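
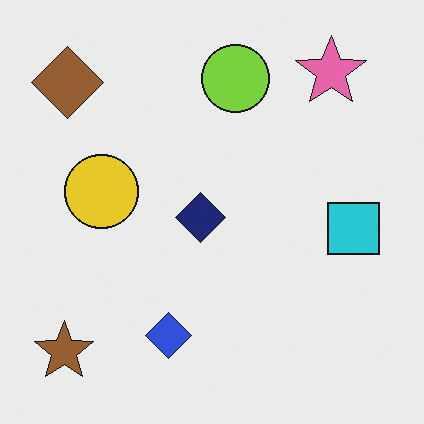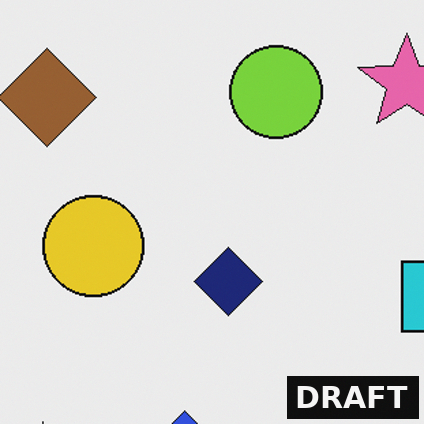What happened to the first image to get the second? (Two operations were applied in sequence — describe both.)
The image was cropped to a modestly smaller region and rescaled, then watermarked with the text "DRAFT" in the lower-right corner.

The visible shapes are larger and the field of view is narrower; shapes near the original edges may be partly or wholly outside the frame — a crop-and-rescale. A dark label reading "DRAFT" appears in the lower-right corner.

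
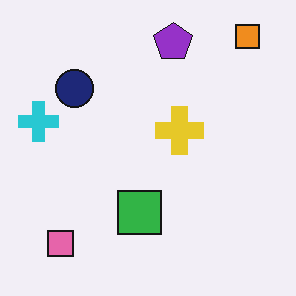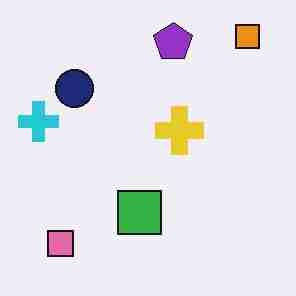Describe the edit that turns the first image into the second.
The image was heavily JPEG-compressed with obvious blocking artifacts.

Blocky 8×8 compression artifacts appear around shape edges and the flat background shows ringing — characteristic JPEG degradation.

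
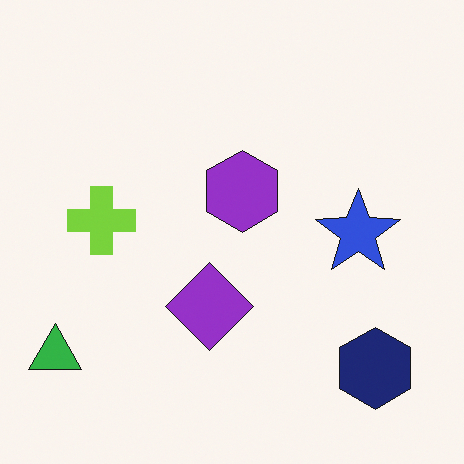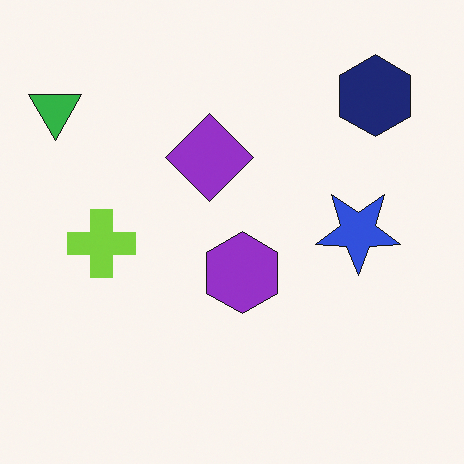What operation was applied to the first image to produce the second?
The second image is the first flipped vertically (top ↔ bottom).

The navy hexagon is in the bottom-right of the first image and the top-right of the second — shapes on opposite sides of the horizontal midline have swapped in a mirror flip.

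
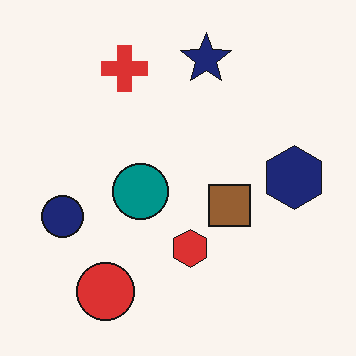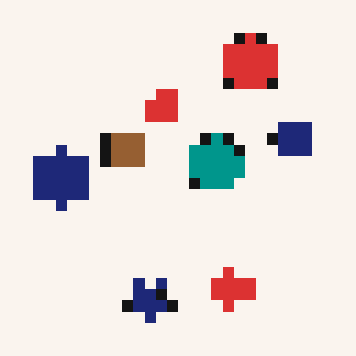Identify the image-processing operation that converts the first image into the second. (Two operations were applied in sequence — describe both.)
Rotated 180°, then coarsely pixelated.

The red circle sits in the bottom-left of the first image and the top-right of the second — consistent with a whole-image 180° rotation. Shapes are reduced to large square blocks; fine edges and outlines are lost — a downscale-then-upscale (mosaic) effect.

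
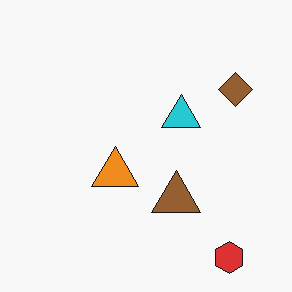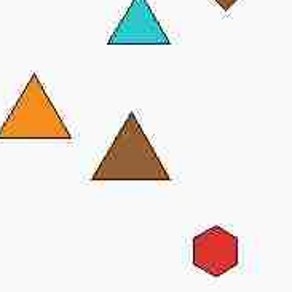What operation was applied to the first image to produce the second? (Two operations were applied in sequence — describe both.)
It was heavily JPEG-compressed with obvious blocking artifacts, then cropped to a modestly smaller region and rescaled.

Blocky 8×8 compression artifacts appear around shape edges and the flat background shows ringing — characteristic JPEG degradation. The visible shapes are larger and the field of view is narrower; shapes near the original edges may be partly or wholly outside the frame — a crop-and-rescale.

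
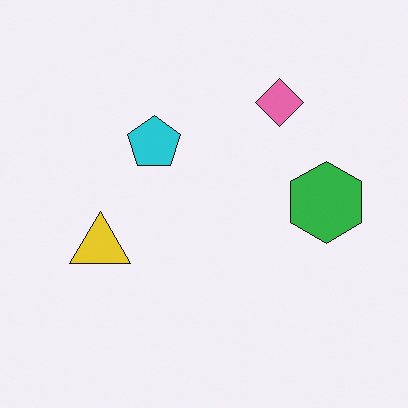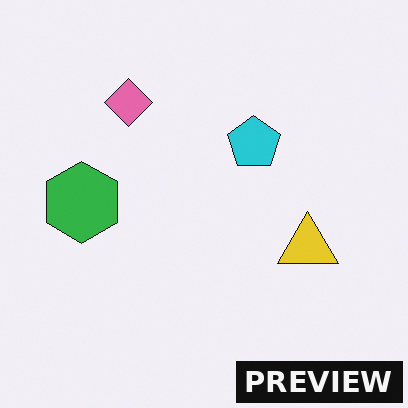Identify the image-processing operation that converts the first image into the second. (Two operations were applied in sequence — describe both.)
The second image is the first flipped horizontally (left ↔ right), then watermarked with the text "PREVIEW" in the lower-right corner.

The green hexagon is in the right of the first image and the left of the second — shapes on opposite sides of the vertical midline have swapped in a mirror flip. A dark label reading "PREVIEW" appears in the lower-right corner.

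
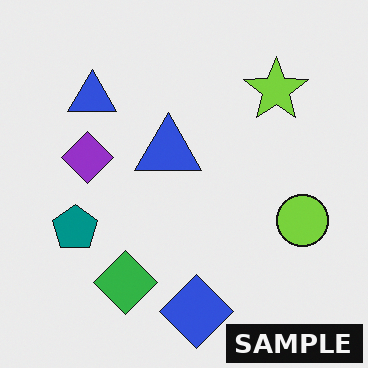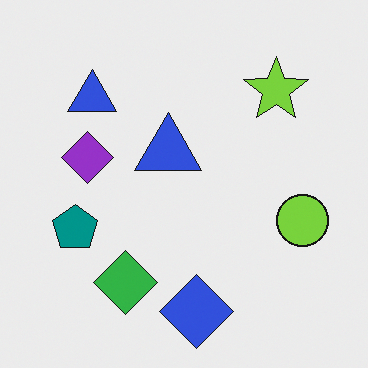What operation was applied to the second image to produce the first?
Watermarked with the text "SAMPLE" in the lower-right corner.

A dark label reading "SAMPLE" appears in the lower-right corner.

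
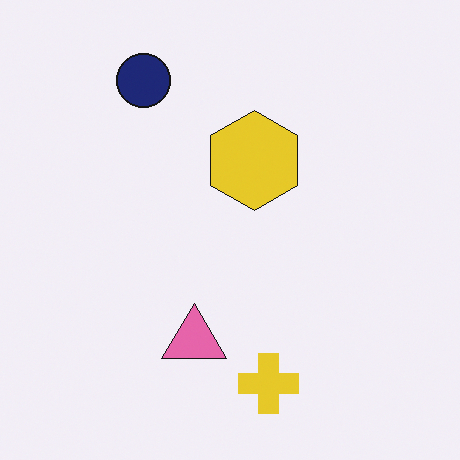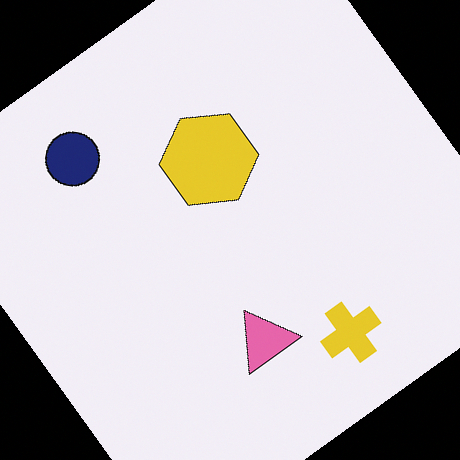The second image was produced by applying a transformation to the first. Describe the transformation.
It was rotated counter-clockwise by a large amount — several tens of degrees.

Every shape is tilted by the same angle and the image corners show triangular fill wedges — a whole-image rotation by a non-right angle.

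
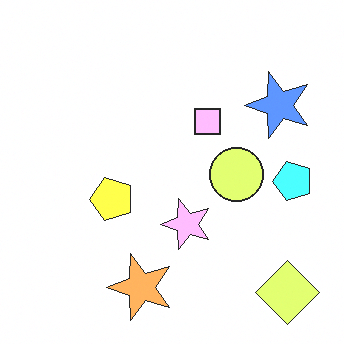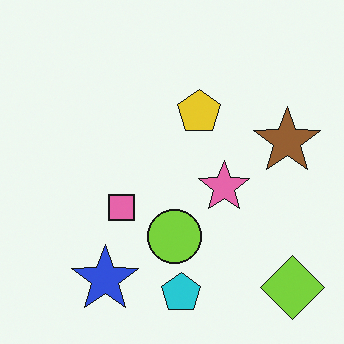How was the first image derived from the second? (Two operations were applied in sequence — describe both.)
It was transposed (reflected across the top-left ↔ bottom-right diagonal), then noticeably brightened.

Shapes have swapped their row and column positions — what was in the top-right is now in the bottom-left — a diagonal reflection. Every pixel — background and shapes alike — is uniformly brightened.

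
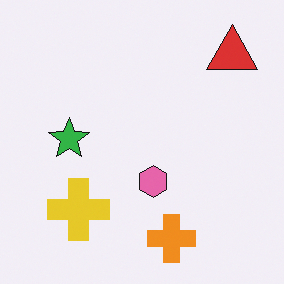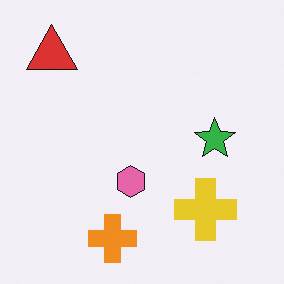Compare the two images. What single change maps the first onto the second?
Flipped horizontally (left ↔ right).

The red triangle is in the top-right of the first image and the top-left of the second — shapes on opposite sides of the vertical midline have swapped in a mirror flip.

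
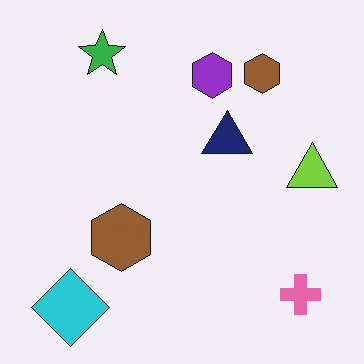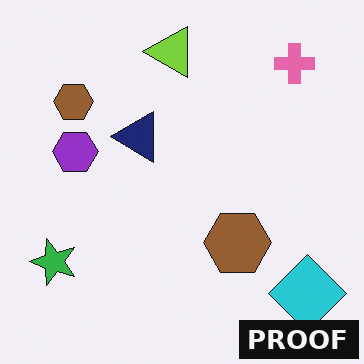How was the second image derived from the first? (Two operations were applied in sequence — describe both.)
This is the original image rotated 90° counter-clockwise, then watermarked with the text "PROOF" in the lower-right corner.

The cyan diamond sits in the bottom-left of the first image and the bottom-right of the second — consistent with a whole-image 90° counter-clockwise rotation. A dark label reading "PROOF" appears in the lower-right corner.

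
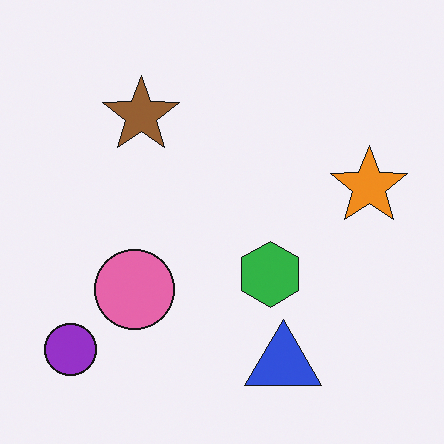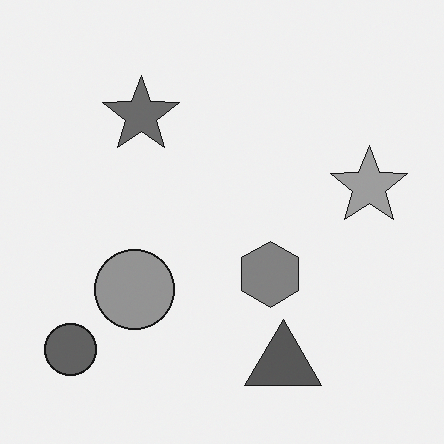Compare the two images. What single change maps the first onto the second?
The second image is the first converted to grayscale.

All color is removed — every shape is now a shade of grey.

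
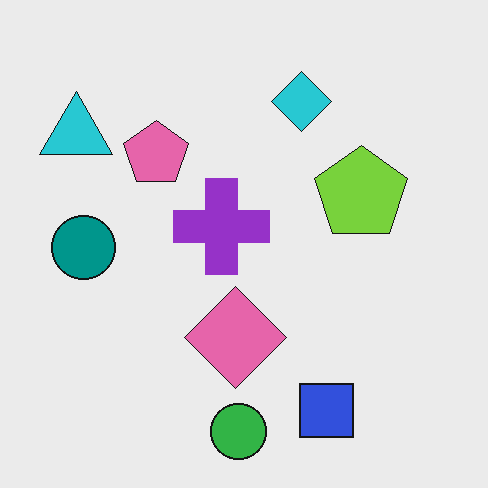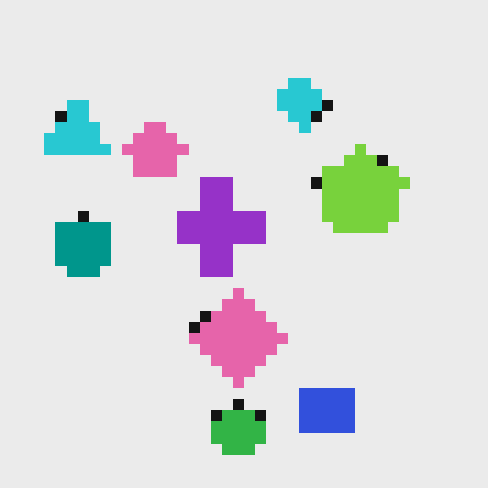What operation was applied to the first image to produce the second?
It was heavily pixelated into large blocks.

Shapes are reduced to large square blocks; fine edges and outlines are lost — a downscale-then-upscale (mosaic) effect.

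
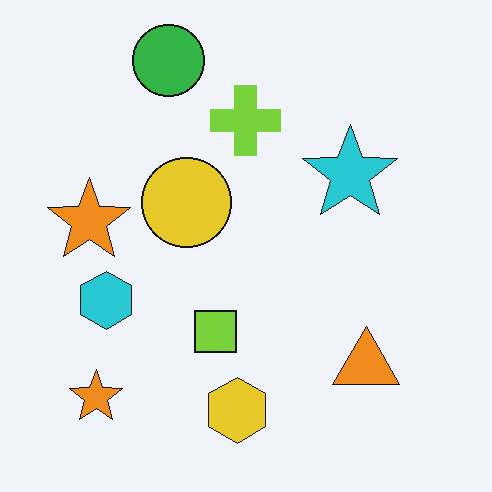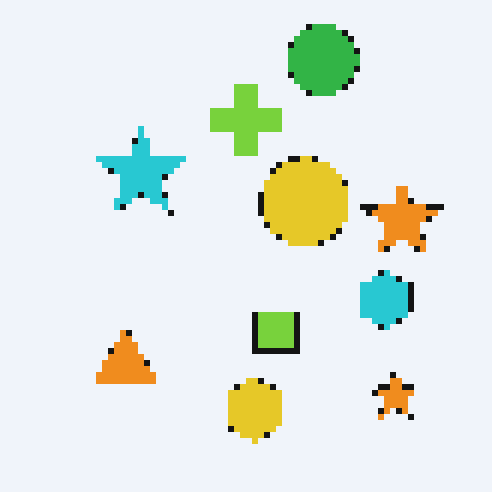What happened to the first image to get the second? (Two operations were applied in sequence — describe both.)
The image was flipped horizontally (left ↔ right), then moderately pixelated.

The cyan hexagon is in the left of the first image and the right of the second — shapes on opposite sides of the vertical midline have swapped in a mirror flip. Shapes are reduced to large square blocks; fine edges and outlines are lost — a downscale-then-upscale (mosaic) effect.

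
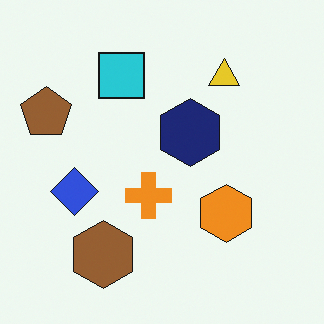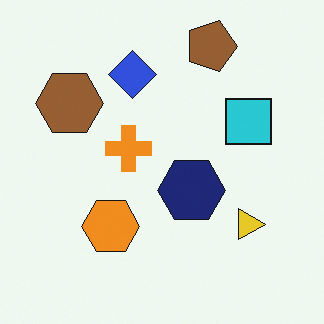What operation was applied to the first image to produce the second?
Rotated 90° clockwise.

The brown pentagon sits in the left of the first image and the top of the second — consistent with a whole-image 90° clockwise rotation.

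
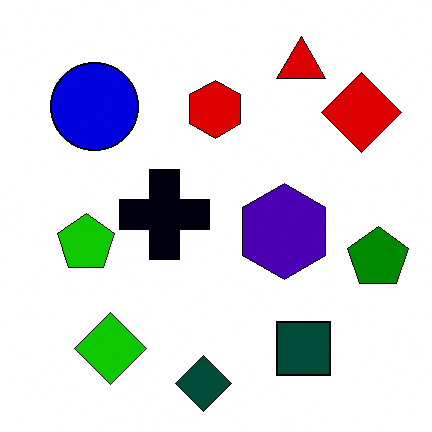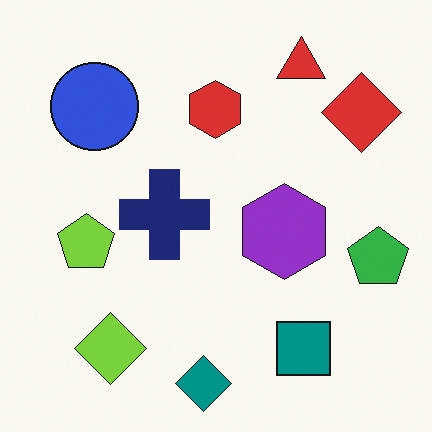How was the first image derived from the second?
This is the original image given much higher contrast.

Tones are pushed away from mid-grey across the whole image — a global contrast change.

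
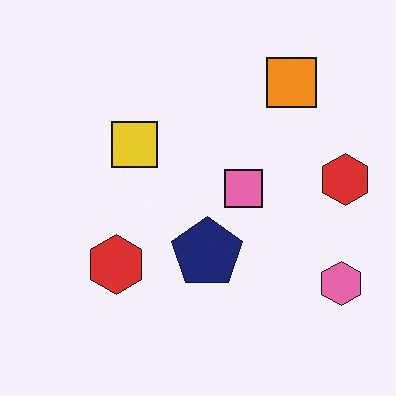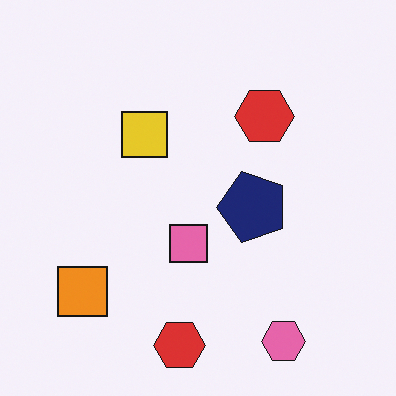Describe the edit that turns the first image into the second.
The transformation is: transposed (reflected across the top-left ↔ bottom-right diagonal).

Shapes have swapped their row and column positions — what was in the top-right is now in the bottom-left — a diagonal reflection.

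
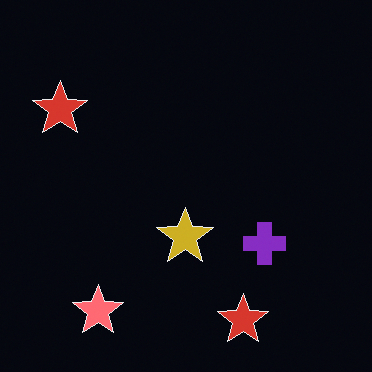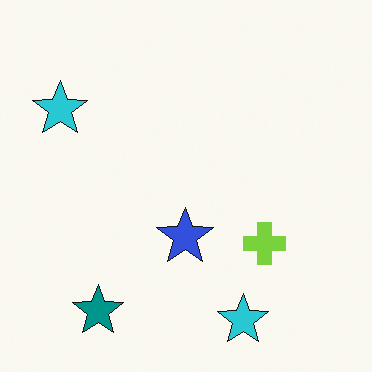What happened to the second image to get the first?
The first image is the second color-inverted (negative).

The light background has become dark and every shape's color is its complement — a photographic negative.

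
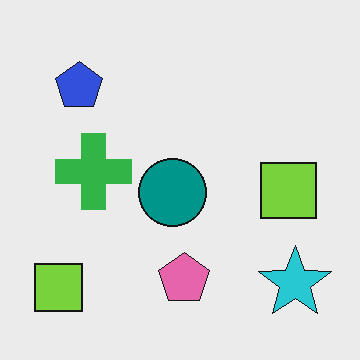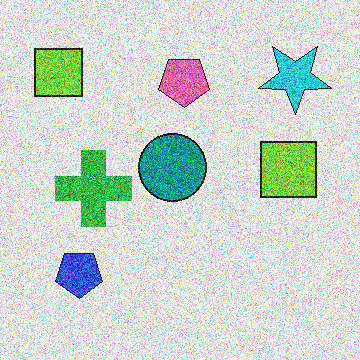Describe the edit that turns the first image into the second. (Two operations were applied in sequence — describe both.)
This is the original image flipped vertically (top ↔ bottom), then degraded with heavy additive noise.

The cyan star is in the bottom-right of the first image and the top-right of the second — shapes on opposite sides of the horizontal midline have swapped in a mirror flip. Random speckle covers the whole image, including the flat background.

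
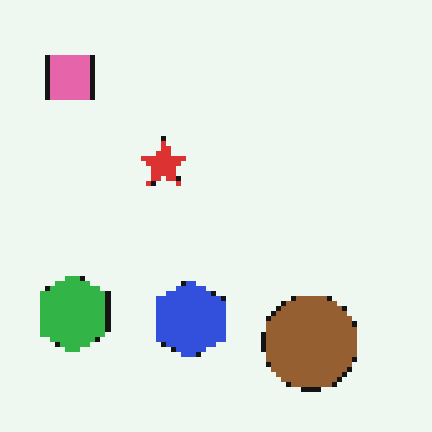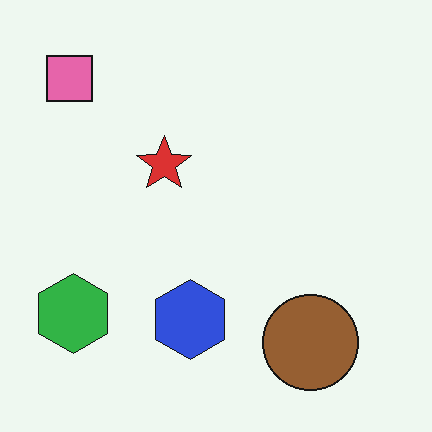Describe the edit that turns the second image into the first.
Mildly pixelated.

Shapes are reduced to large square blocks; fine edges and outlines are lost — a downscale-then-upscale (mosaic) effect.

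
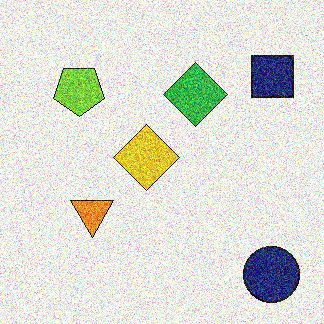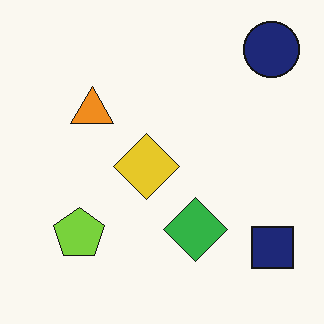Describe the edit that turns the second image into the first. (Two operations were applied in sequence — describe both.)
This is the original image flipped vertically (top ↔ bottom), then degraded with heavy additive noise.

The navy circle is in the top-right of the second image and the bottom-right of the first — shapes on opposite sides of the horizontal midline have swapped in a mirror flip. Random speckle covers the whole image, including the flat background.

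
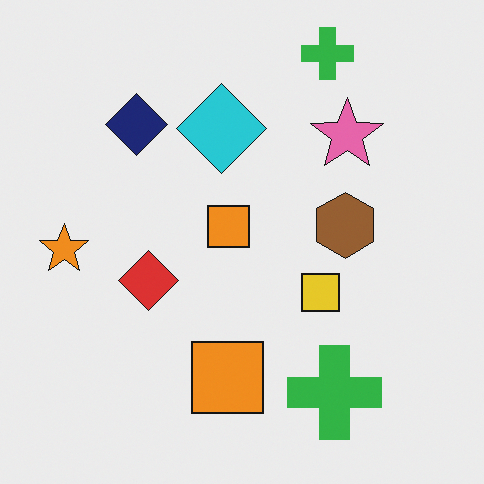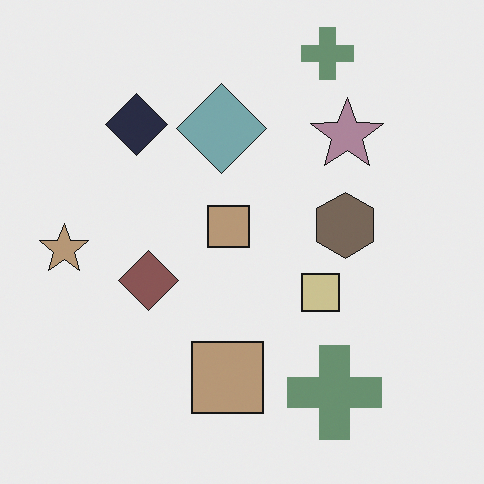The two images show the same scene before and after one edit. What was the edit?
It was made much more muted (saturation change).

All colors are more muted and greyish — a global saturation change.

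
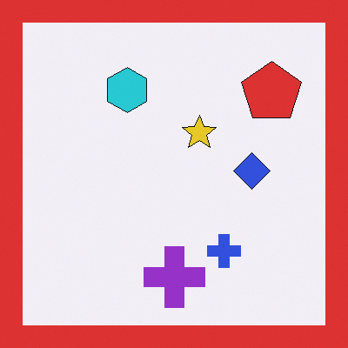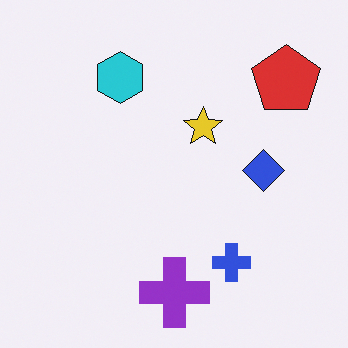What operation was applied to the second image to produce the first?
Framed with a red border.

A solid red frame runs around the edge of the first image, with the content slightly shrunk inside it.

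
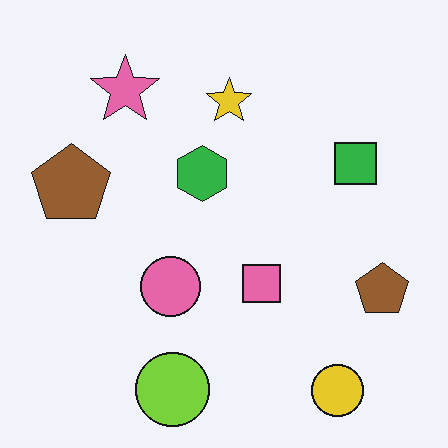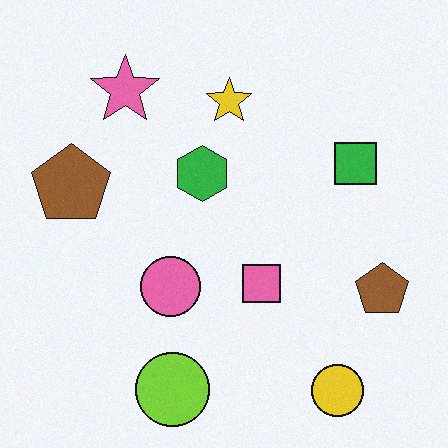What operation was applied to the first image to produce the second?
The image was degraded with a light layer of grain.

Random speckle covers the whole image, including the flat background.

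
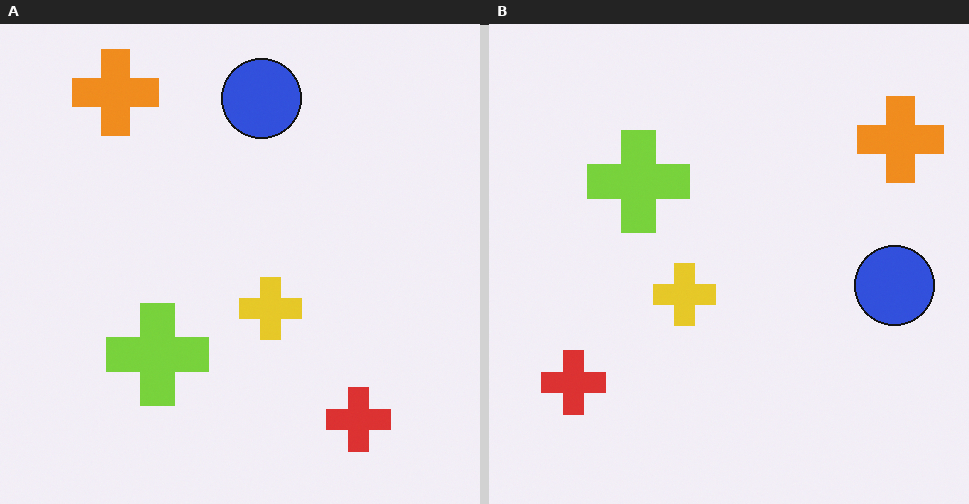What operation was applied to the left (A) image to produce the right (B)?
This is the original image rotated 90° clockwise.

The orange cross sits in the top-left of the left (A) image and the top-right of the right (B) — consistent with a whole-image 90° clockwise rotation.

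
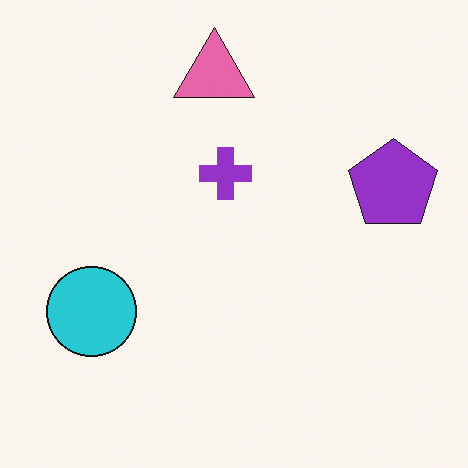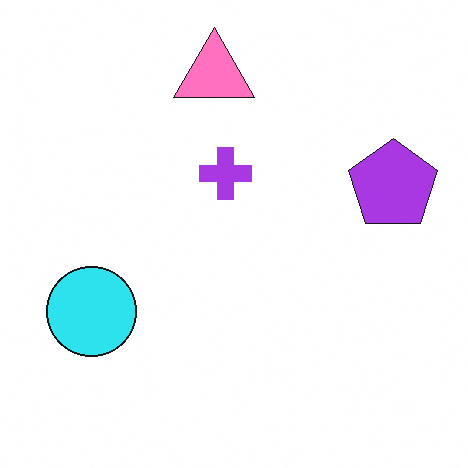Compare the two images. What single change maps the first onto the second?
The image was brightened a little.

Every pixel — background and shapes alike — is uniformly brightened.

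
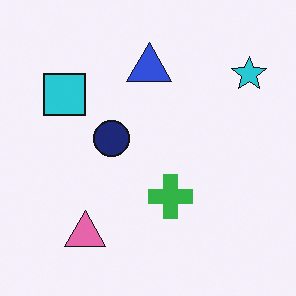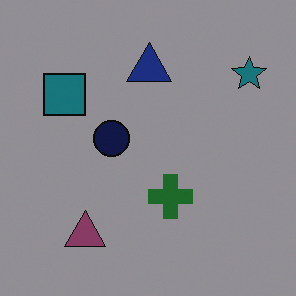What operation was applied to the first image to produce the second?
The transformation is: substantially darkened.

Every pixel — background and shapes alike — is uniformly darkened.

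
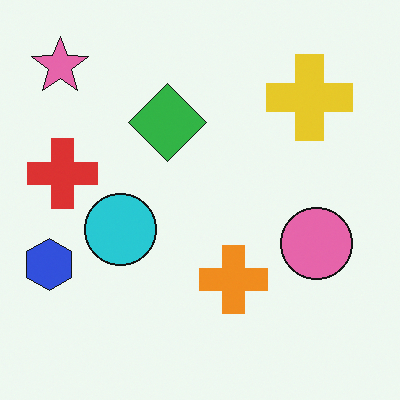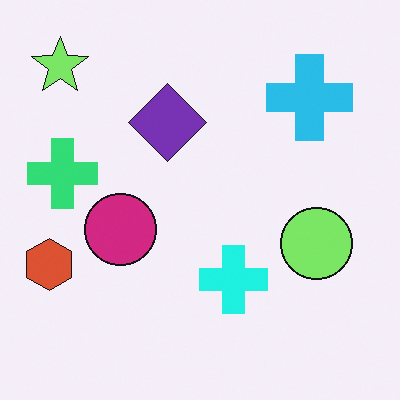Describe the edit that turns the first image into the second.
The transformation is: hue-shifted noticeably.

Every shape's color has rotated by the same amount around the hue wheel — a uniform hue shift.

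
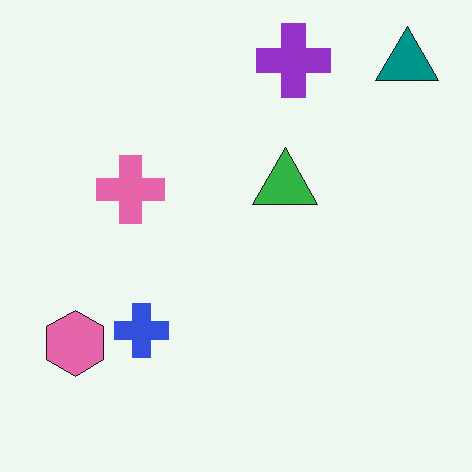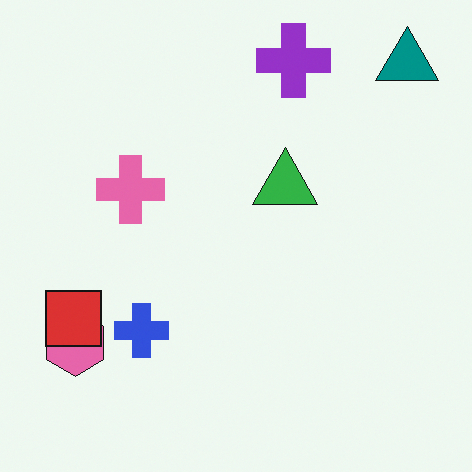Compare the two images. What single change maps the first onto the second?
It was overlaid with an additional red square.

A red square appears in the second image that is absent from the first.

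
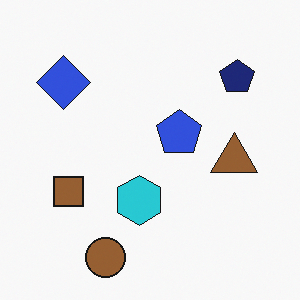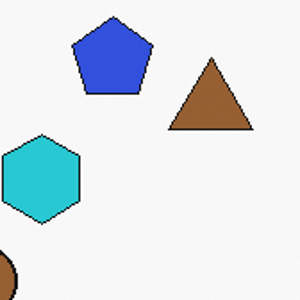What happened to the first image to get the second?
The transformation is: cropped to a noticeably smaller region and rescaled.

The visible shapes are larger and the field of view is narrower; shapes near the original edges may be partly or wholly outside the frame — a crop-and-rescale.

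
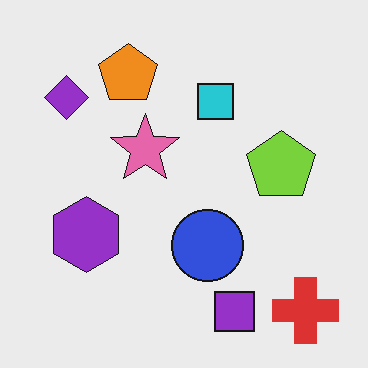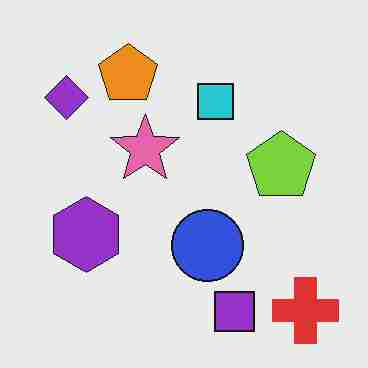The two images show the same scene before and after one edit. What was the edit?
The second image is the first degraded with heavy JPEG compression.

Blocky 8×8 compression artifacts appear around shape edges and the flat background shows ringing — characteristic JPEG degradation.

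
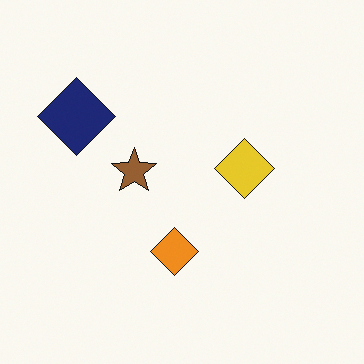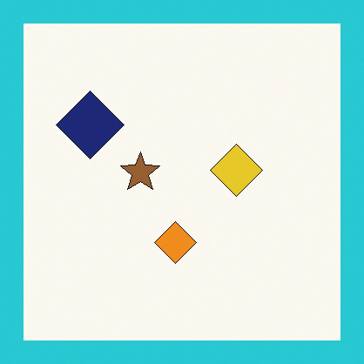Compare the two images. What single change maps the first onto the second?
This is the original image framed with a cyan border.

A solid cyan frame runs around the edge of the second image, with the content slightly shrunk inside it.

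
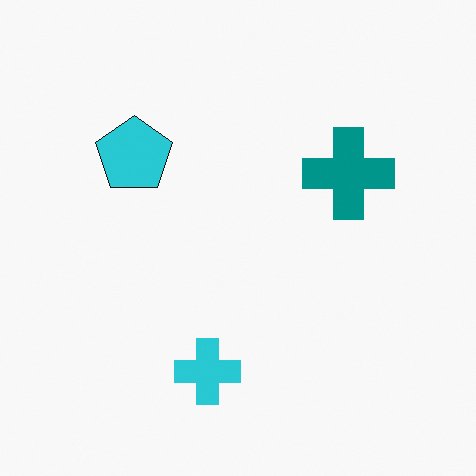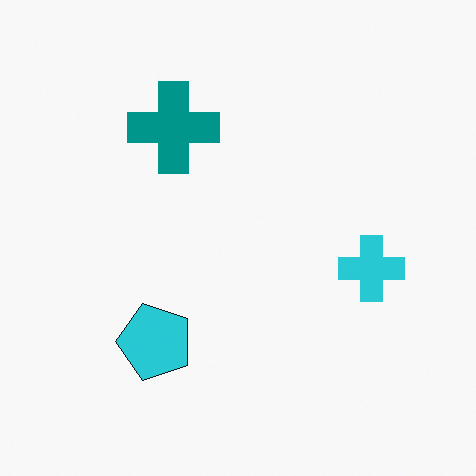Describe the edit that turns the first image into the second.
The transformation is: rotated 90° counter-clockwise.

The cyan cross sits in the bottom of the first image and the right of the second — consistent with a whole-image 90° counter-clockwise rotation.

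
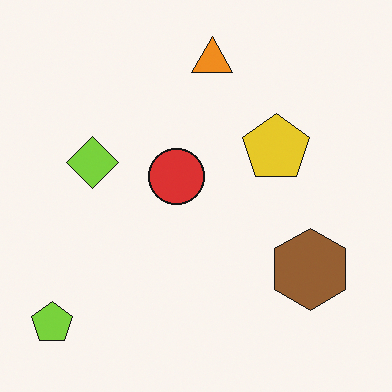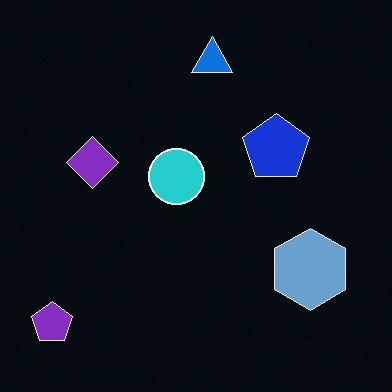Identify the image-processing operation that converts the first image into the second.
This is the original image color-inverted (negative).

The light background has become dark and every shape's color is its complement — a photographic negative.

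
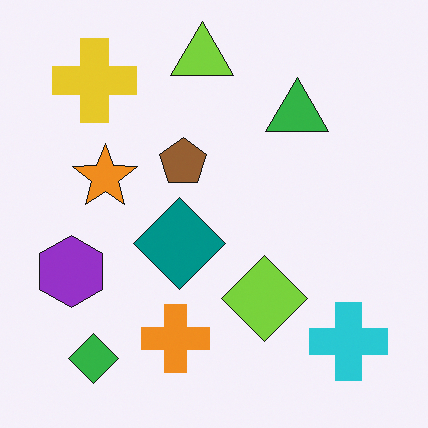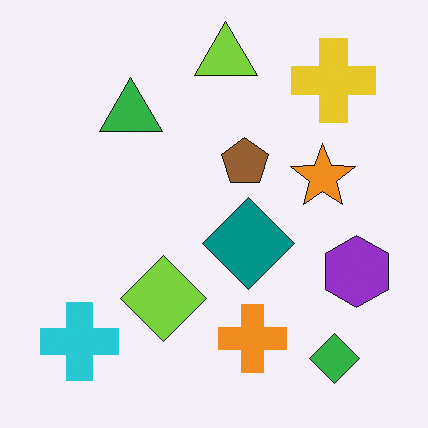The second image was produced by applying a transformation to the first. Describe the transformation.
The second image is the first flipped horizontally (left ↔ right).

The purple hexagon is in the left of the first image and the right of the second — shapes on opposite sides of the vertical midline have swapped in a mirror flip.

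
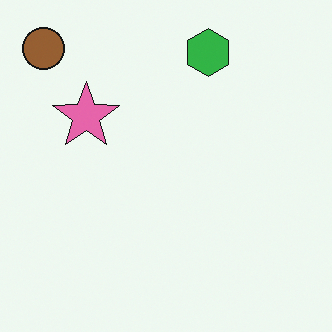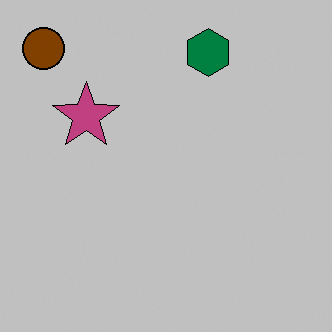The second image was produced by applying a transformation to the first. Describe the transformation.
Heavily posterized to just a handful of flat colors.

Each flat color has snapped to a coarser quantized level — most visibly, the near-white background has dropped to a flat grey.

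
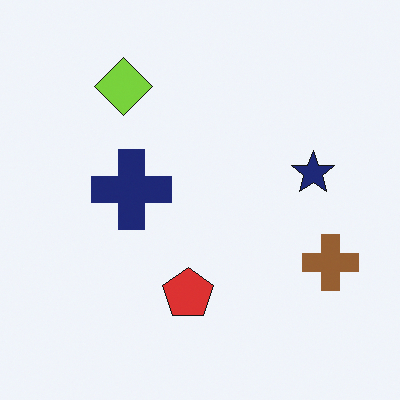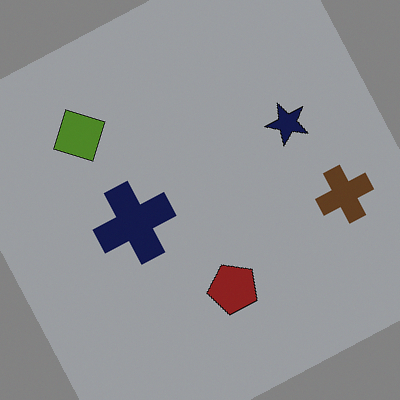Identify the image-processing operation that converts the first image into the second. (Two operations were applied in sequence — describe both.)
This is the original image noticeably darkened, then rotated counter-clockwise by a moderate amount.

Every pixel — background and shapes alike — is uniformly darkened. Every shape is tilted by the same angle and the image corners show triangular fill wedges — a whole-image rotation by a non-right angle.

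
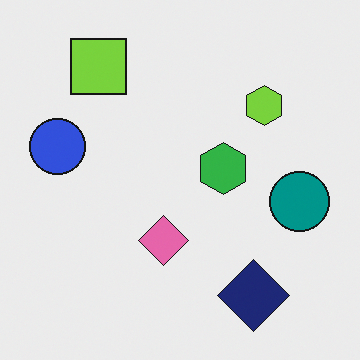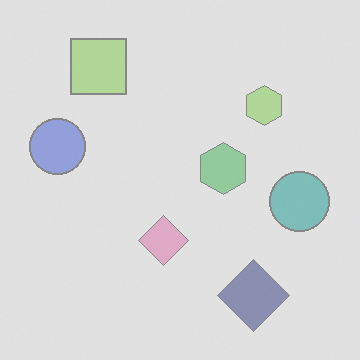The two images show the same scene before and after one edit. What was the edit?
The image was given much lower contrast.

Tones are pushed toward mid-grey across the whole image — a global contrast change.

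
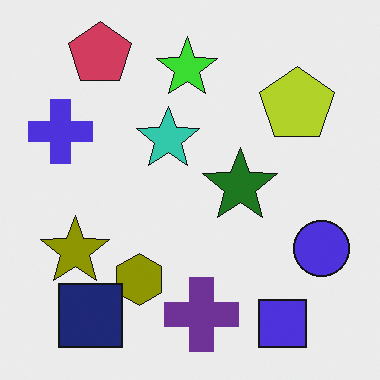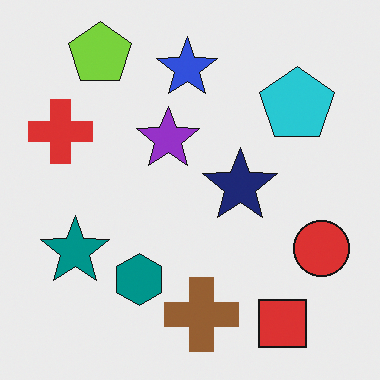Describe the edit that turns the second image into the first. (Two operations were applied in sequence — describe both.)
The transformation is: hue-shifted through roughly half the color wheel, then overlaid with an additional navy square.

Every shape's color has rotated by the same amount around the hue wheel — a uniform hue shift. A navy square appears in the first image that is absent from the second.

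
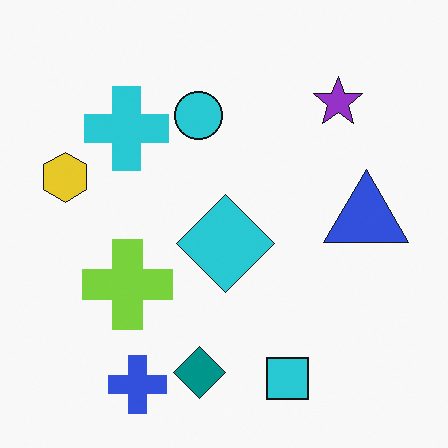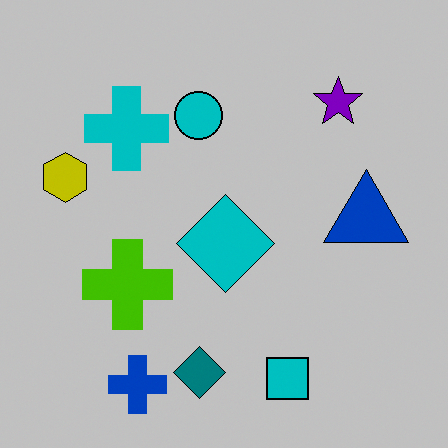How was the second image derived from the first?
It was aggressively posterized.

Each flat color has snapped to a coarser quantized level — most visibly, the near-white background has dropped to a flat grey.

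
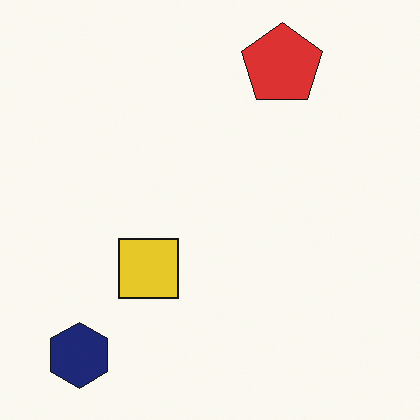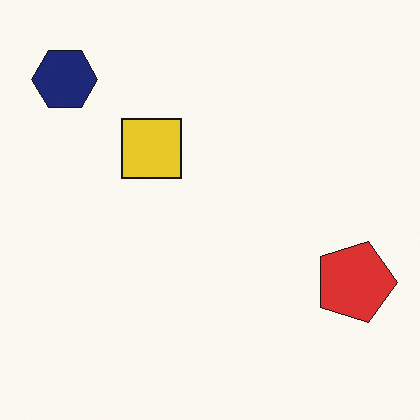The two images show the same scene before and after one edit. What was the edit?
The image was rotated 90° clockwise.

The navy hexagon sits in the bottom-left of the first image and the top-left of the second — consistent with a whole-image 90° clockwise rotation.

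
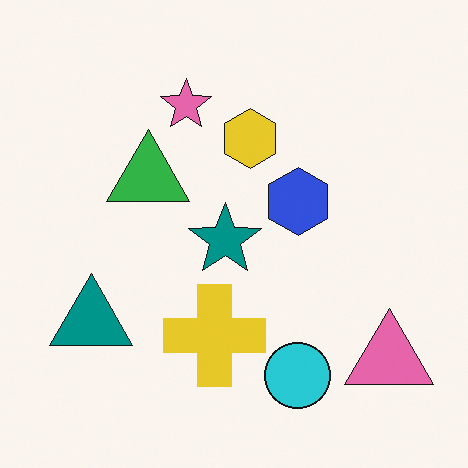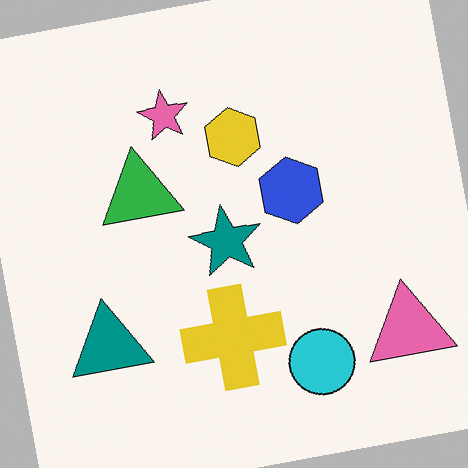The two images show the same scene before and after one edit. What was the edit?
Rotated counter-clockwise by a slight angle.

Every shape is tilted by the same angle and the image corners show triangular fill wedges — a whole-image rotation by a non-right angle.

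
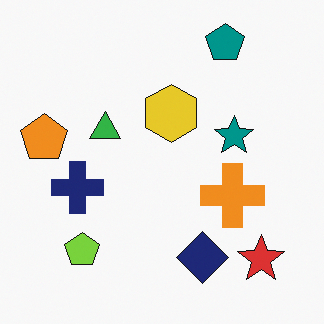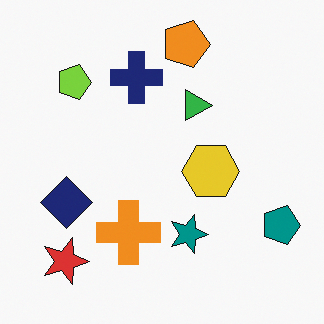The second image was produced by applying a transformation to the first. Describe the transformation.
The second image is the first rotated 90° clockwise.

The red star sits in the bottom-right of the first image and the bottom-left of the second — consistent with a whole-image 90° clockwise rotation.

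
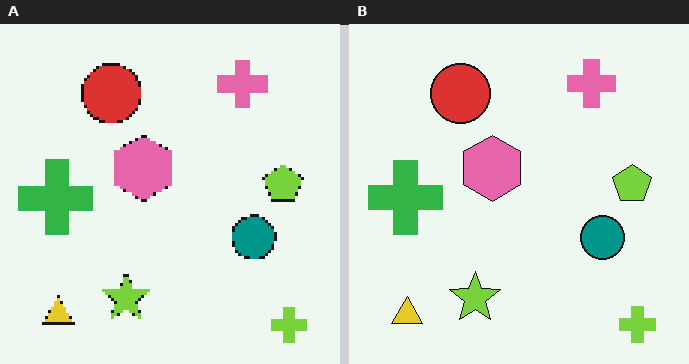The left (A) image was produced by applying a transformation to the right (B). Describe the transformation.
Mildly pixelated.

Shapes are reduced to large square blocks; fine edges and outlines are lost — a downscale-then-upscale (mosaic) effect.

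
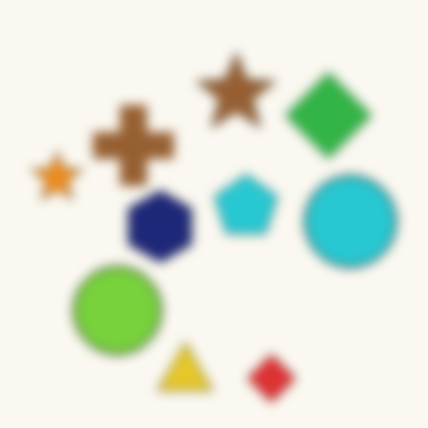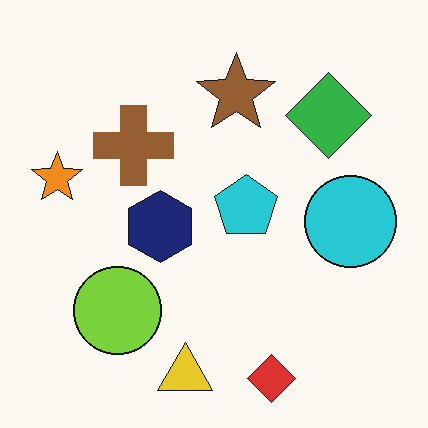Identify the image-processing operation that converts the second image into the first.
The first image is the second strongly gaussian-blurred.

Shape edges and outlines are uniformly softened across the whole image.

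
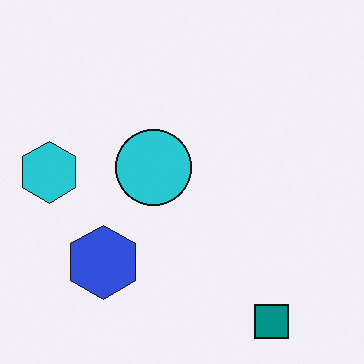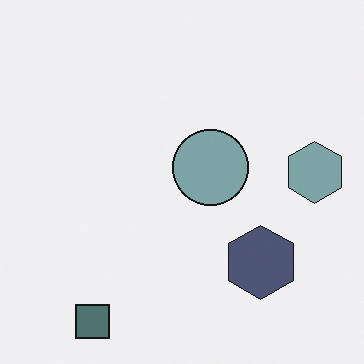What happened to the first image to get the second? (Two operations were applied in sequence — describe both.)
The transformation is: heavily desaturated, then flipped horizontally (left ↔ right).

All colors are more muted and greyish — a global saturation change. The cyan hexagon is in the left of the first image and the right of the second — shapes on opposite sides of the vertical midline have swapped in a mirror flip.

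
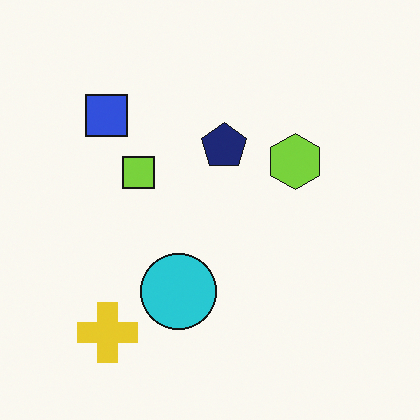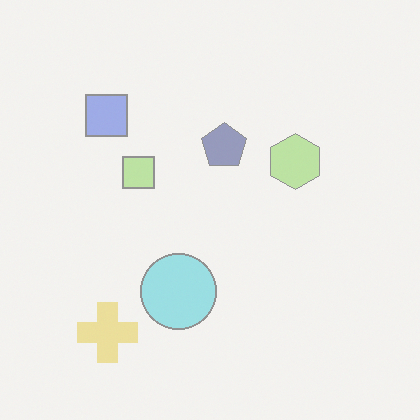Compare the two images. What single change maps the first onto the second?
The second image is the first washed out (contrast reduced).

Tones are pushed toward mid-grey across the whole image — a global contrast change.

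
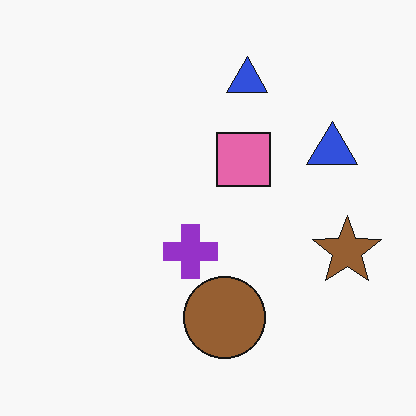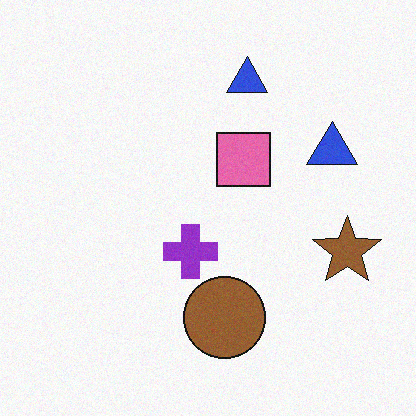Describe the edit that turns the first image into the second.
This is the original image degraded with light additive noise.

Random speckle covers the whole image, including the flat background.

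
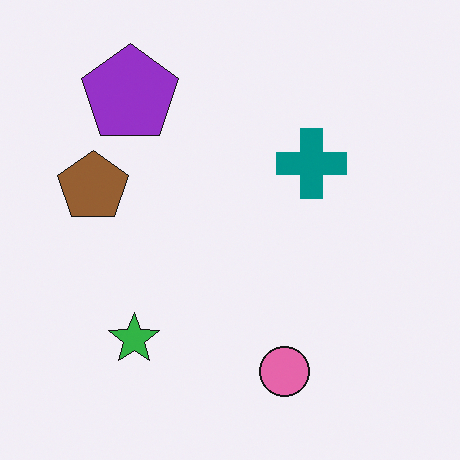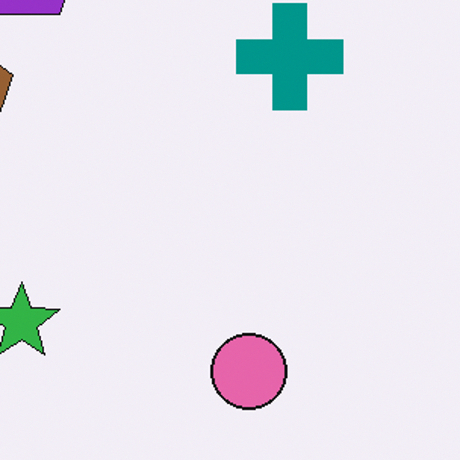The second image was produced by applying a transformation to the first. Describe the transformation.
It was cropped to a modestly smaller region and rescaled.

The visible shapes are larger and the field of view is narrower; shapes near the original edges may be partly or wholly outside the frame — a crop-and-rescale.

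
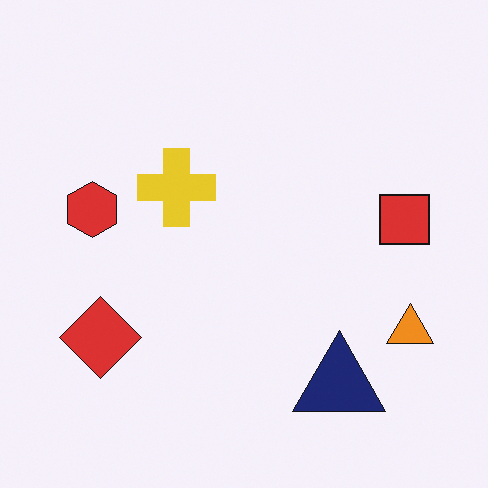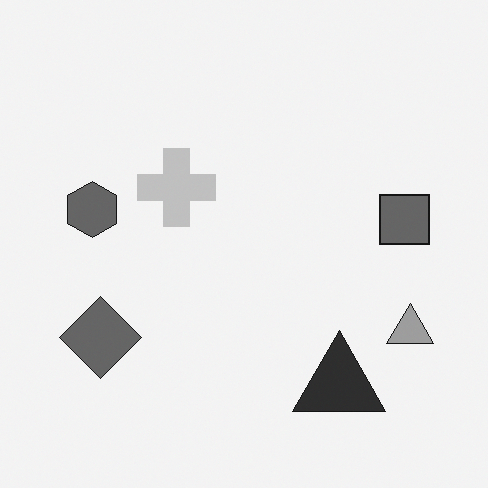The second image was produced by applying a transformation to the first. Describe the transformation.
It was converted to grayscale.

All color is removed — every shape is now a shade of grey.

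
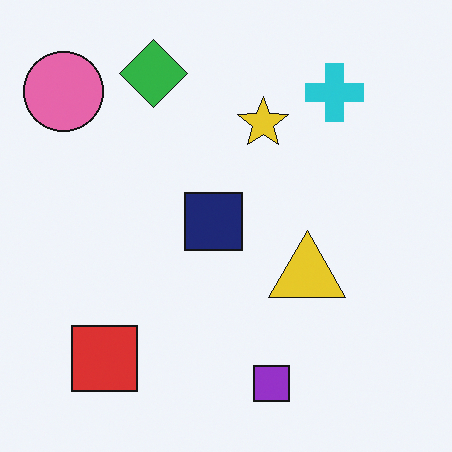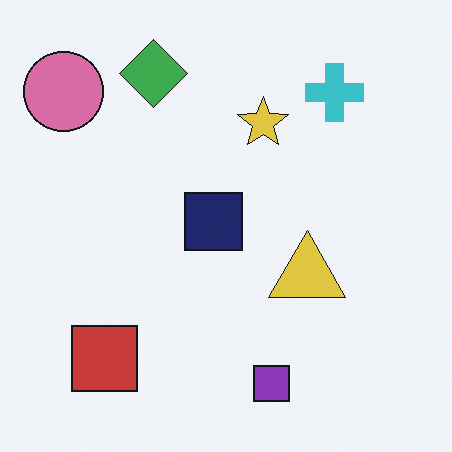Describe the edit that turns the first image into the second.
This is the original image slightly desaturated.

All colors are more muted and greyish — a global saturation change.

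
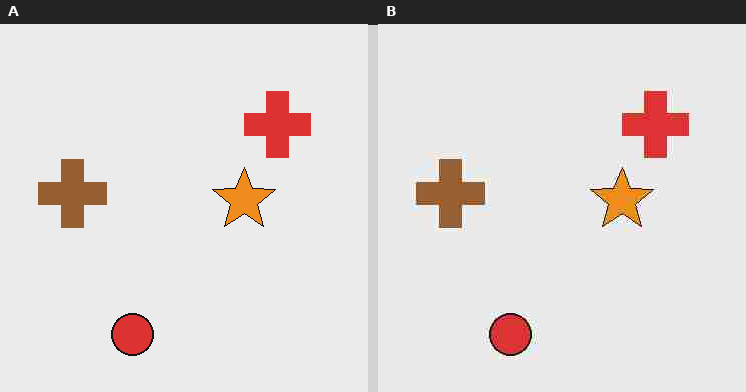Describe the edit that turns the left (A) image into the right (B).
The image was heavily JPEG-compressed with obvious blocking artifacts.

Blocky 8×8 compression artifacts appear around shape edges and the flat background shows ringing — characteristic JPEG degradation.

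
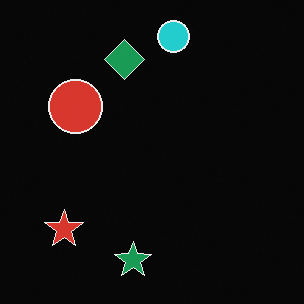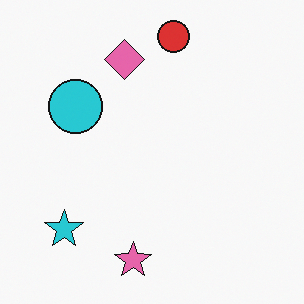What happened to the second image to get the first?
This is the original image color-inverted (negative).

The light background has become dark and every shape's color is its complement — a photographic negative.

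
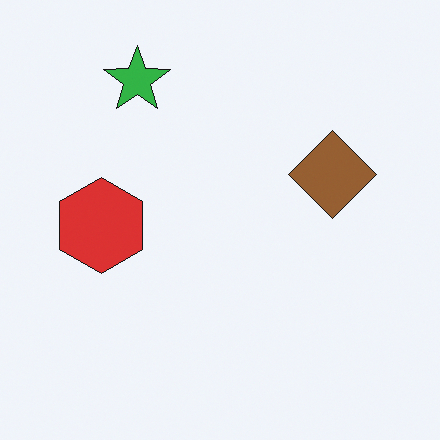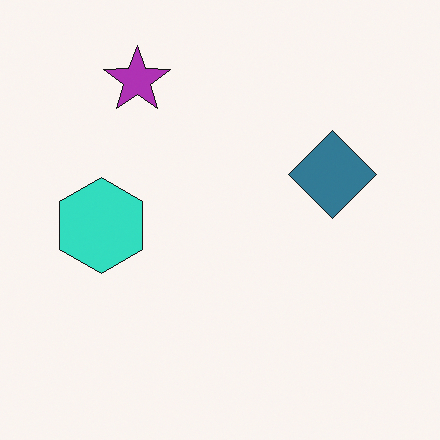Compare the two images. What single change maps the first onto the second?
It was hue-shifted through roughly half the color wheel.

Every shape's color has rotated by the same amount around the hue wheel — a uniform hue shift.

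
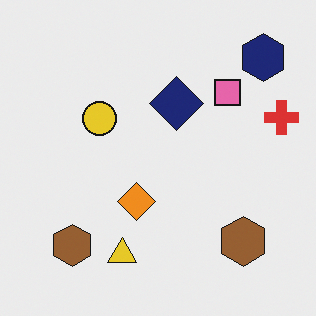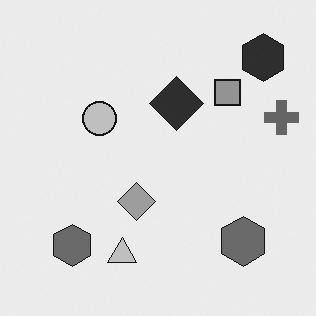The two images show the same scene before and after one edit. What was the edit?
It was converted to grayscale.

All color is removed — every shape is now a shade of grey.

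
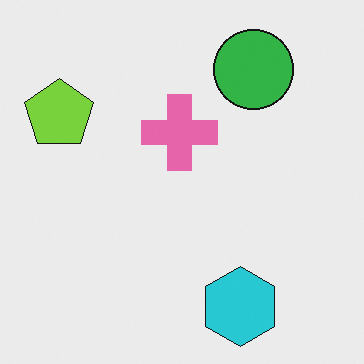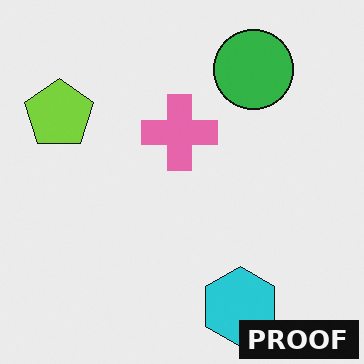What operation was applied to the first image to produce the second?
The image was watermarked with the text "PROOF" in the lower-right corner.

A dark label reading "PROOF" appears in the lower-right corner.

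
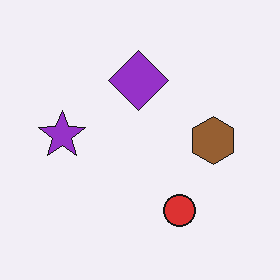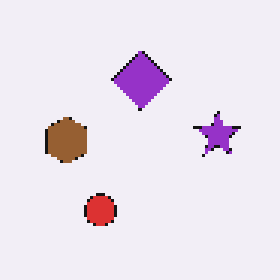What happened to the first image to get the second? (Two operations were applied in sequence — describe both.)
The transformation is: flipped horizontally (left ↔ right), then lightly pixelated (a mild mosaic effect).

The purple star is in the left of the first image and the right of the second — shapes on opposite sides of the vertical midline have swapped in a mirror flip. Shapes are reduced to large square blocks; fine edges and outlines are lost — a downscale-then-upscale (mosaic) effect.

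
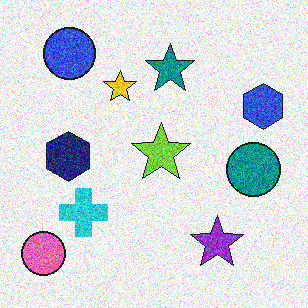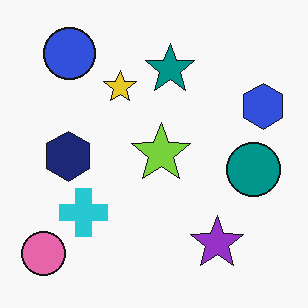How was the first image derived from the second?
The image was degraded with a thick layer of grain.

Random speckle covers the whole image, including the flat background.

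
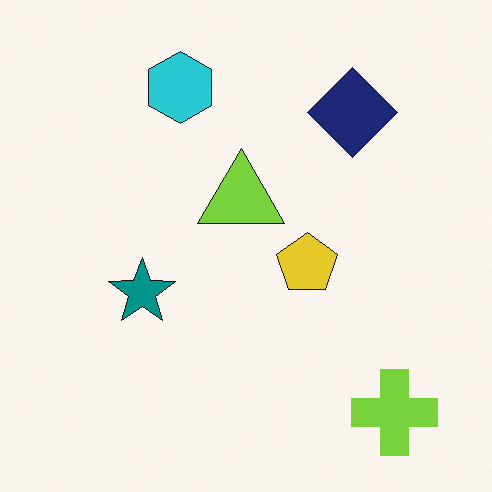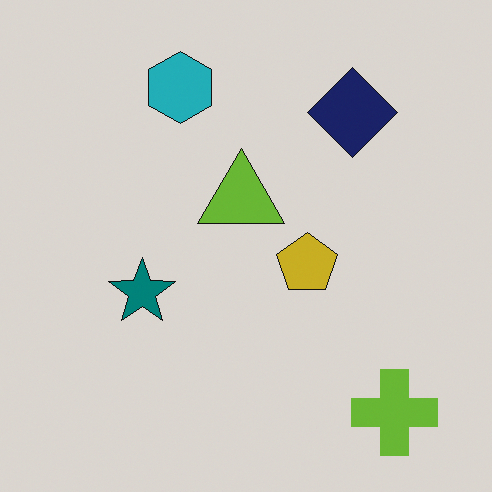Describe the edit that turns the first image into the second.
Darkened a little.

Every pixel — background and shapes alike — is uniformly darkened.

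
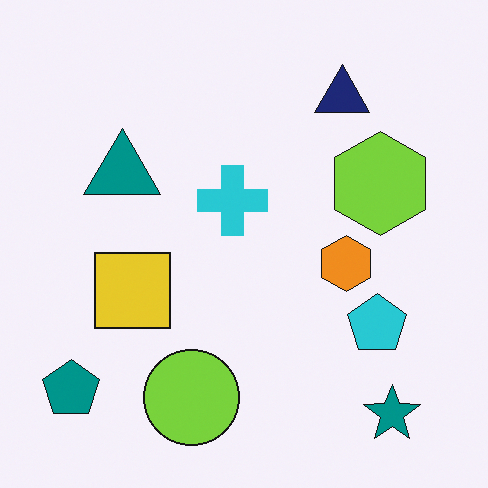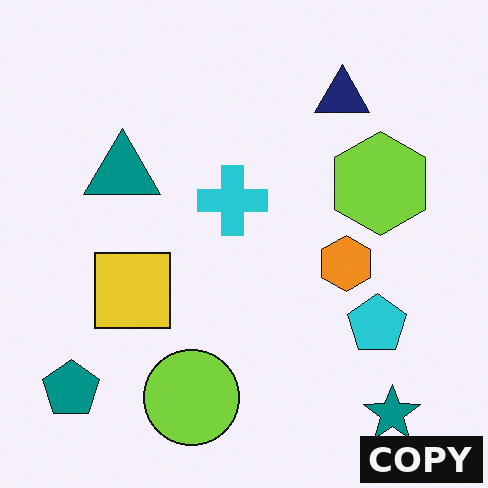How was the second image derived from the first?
The image was watermarked with the text "COPY" in the lower-right corner.

A dark label reading "COPY" appears in the lower-right corner.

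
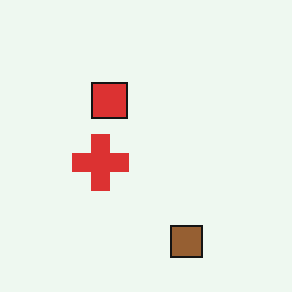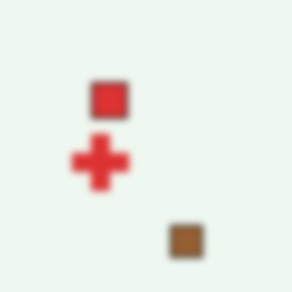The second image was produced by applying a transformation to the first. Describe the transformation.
The transformation is: moderately blurred.

Shape edges and outlines are uniformly softened across the whole image.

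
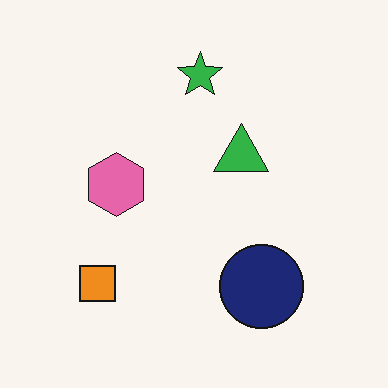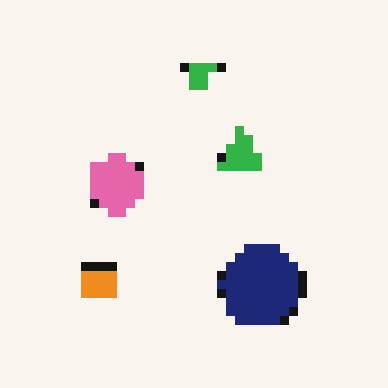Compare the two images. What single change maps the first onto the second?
The transformation is: coarsely pixelated.

Shapes are reduced to large square blocks; fine edges and outlines are lost — a downscale-then-upscale (mosaic) effect.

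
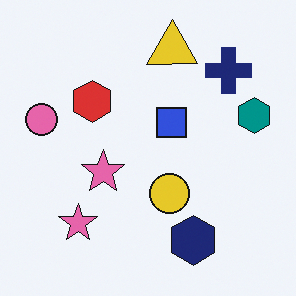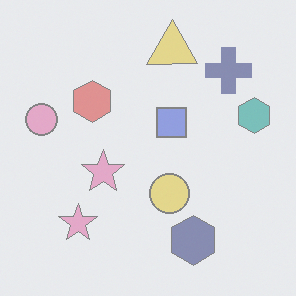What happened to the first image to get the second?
Given much lower contrast.

Tones are pushed toward mid-grey across the whole image — a global contrast change.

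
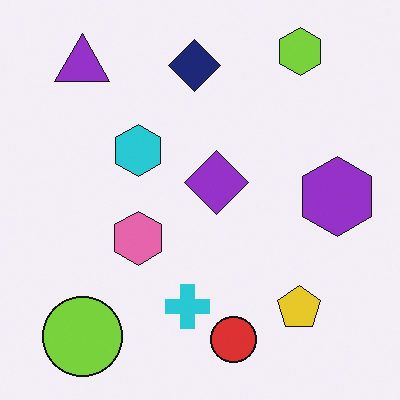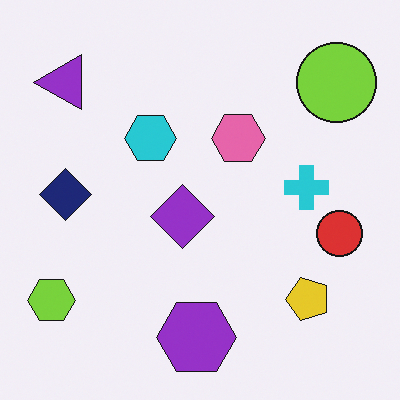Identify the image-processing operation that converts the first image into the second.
Transposed (reflected across the top-left ↔ bottom-right diagonal).

Shapes have swapped their row and column positions — what was in the top-right is now in the bottom-left — a diagonal reflection.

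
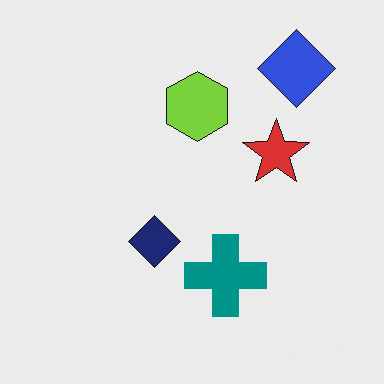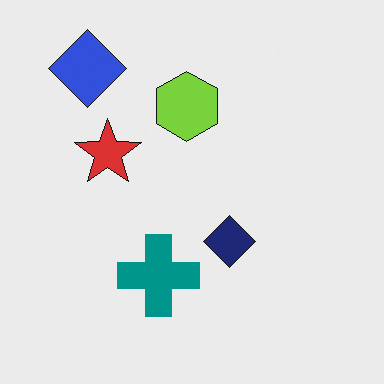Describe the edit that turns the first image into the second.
Flipped horizontally (left ↔ right).

The blue diamond is in the top-right of the first image and the top-left of the second — shapes on opposite sides of the vertical midline have swapped in a mirror flip.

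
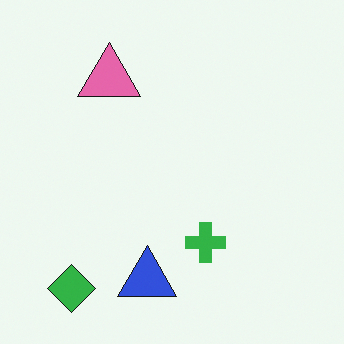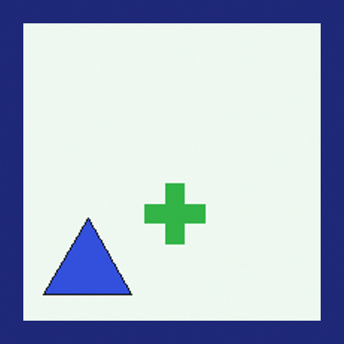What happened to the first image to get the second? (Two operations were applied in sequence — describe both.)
It was cropped to a noticeably smaller region and rescaled, then framed with a navy border.

The visible shapes are larger and the field of view is narrower; shapes near the original edges may be partly or wholly outside the frame — a crop-and-rescale. A solid navy frame runs around the edge of the second image, with the content slightly shrunk inside it.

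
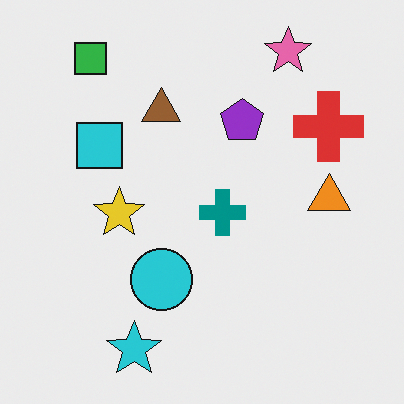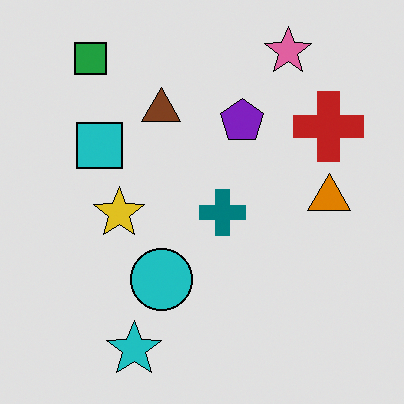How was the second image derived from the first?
This is the original image posterized to a reduced palette.

Each flat color has snapped to a coarser quantized level — most visibly, the near-white background has dropped to a flat grey.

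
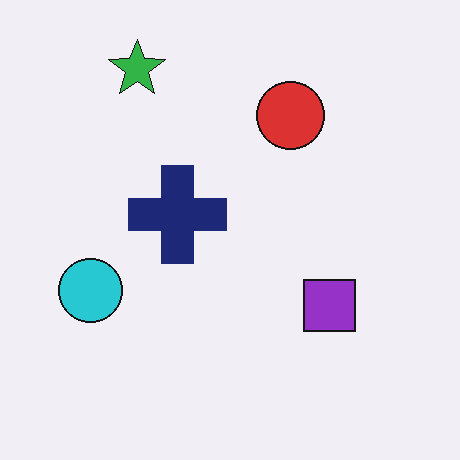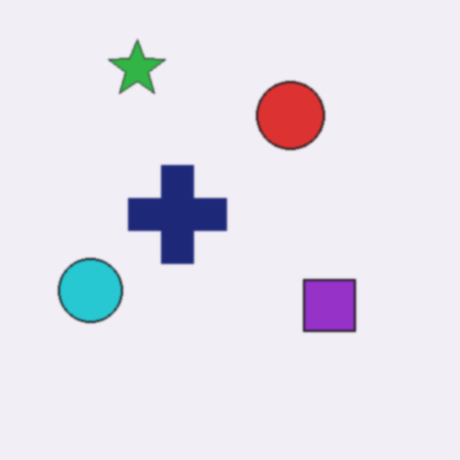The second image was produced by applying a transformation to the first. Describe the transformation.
It was slightly softened.

Shape edges and outlines are uniformly softened across the whole image.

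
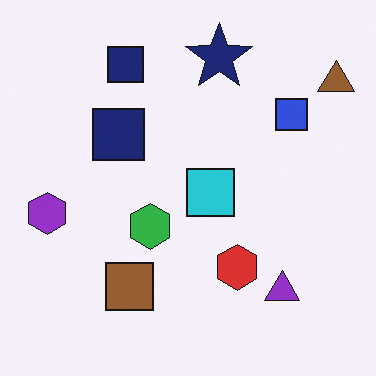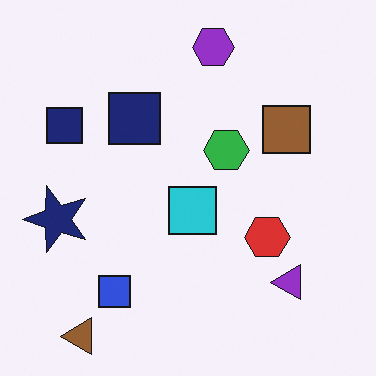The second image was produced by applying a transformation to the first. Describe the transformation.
The image was transposed (reflected across the top-left ↔ bottom-right diagonal).

Shapes have swapped their row and column positions — what was in the top-right is now in the bottom-left — a diagonal reflection.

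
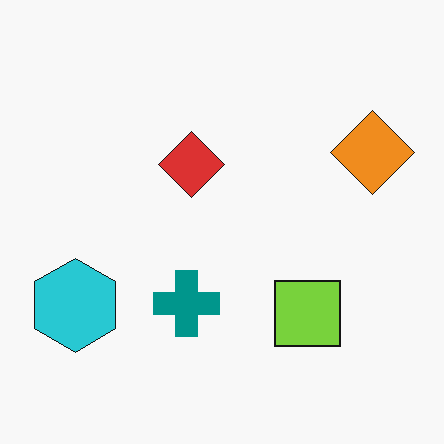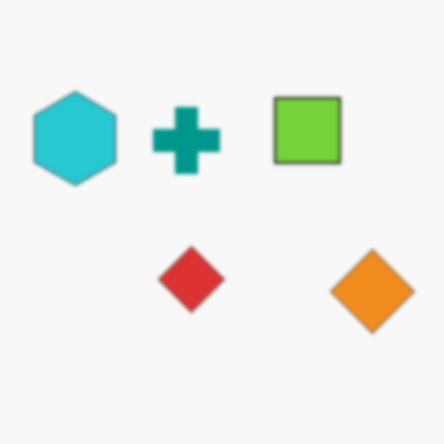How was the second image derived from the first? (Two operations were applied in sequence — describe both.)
This is the original image flipped vertically (top ↔ bottom), then given a subtle gaussian blur.

The lime square is in the bottom-right of the first image and the top-right of the second — shapes on opposite sides of the horizontal midline have swapped in a mirror flip. Shape edges and outlines are uniformly softened across the whole image.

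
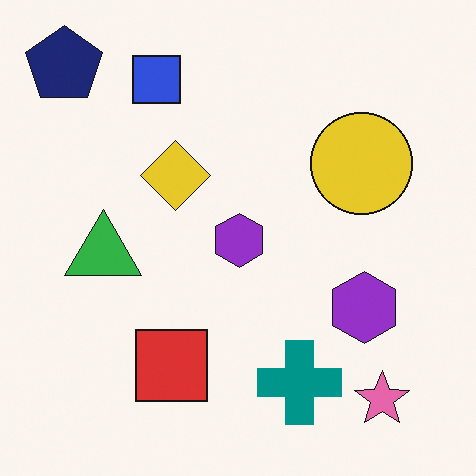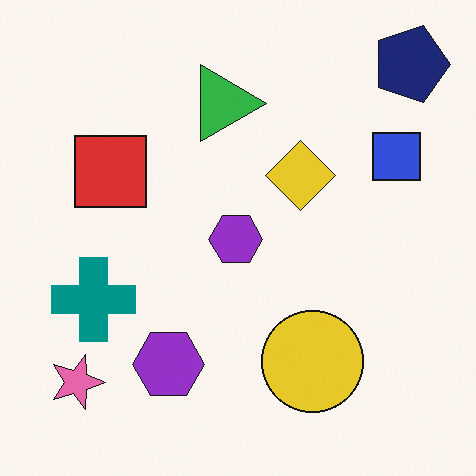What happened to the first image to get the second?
Rotated 90° clockwise.

The navy pentagon sits in the top-left of the first image and the top-right of the second — consistent with a whole-image 90° clockwise rotation.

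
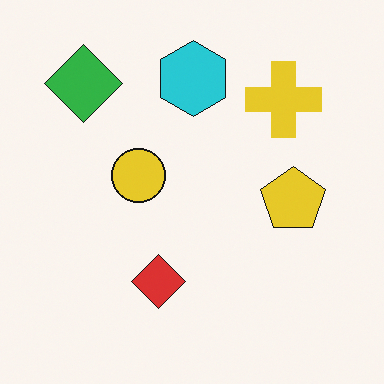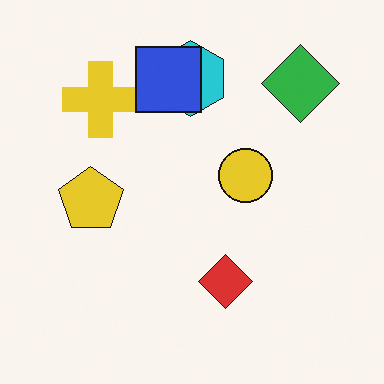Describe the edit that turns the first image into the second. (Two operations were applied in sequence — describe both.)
The image was flipped horizontally (left ↔ right), then overlaid with an additional blue square.

The green diamond is in the top-left of the first image and the top-right of the second — shapes on opposite sides of the vertical midline have swapped in a mirror flip. A blue square appears in the second image that is absent from the first.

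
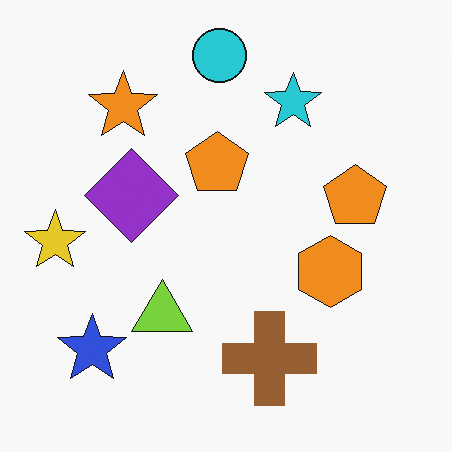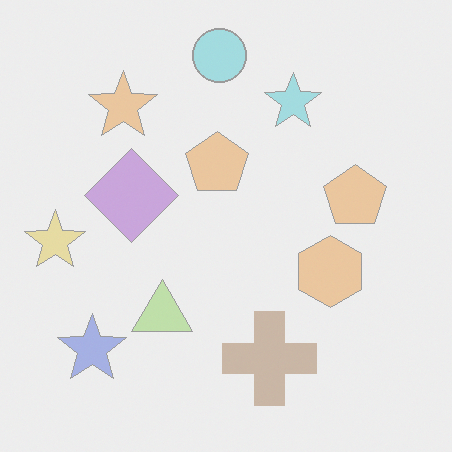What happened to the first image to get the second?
This is the original image given much lower contrast.

Tones are pushed toward mid-grey across the whole image — a global contrast change.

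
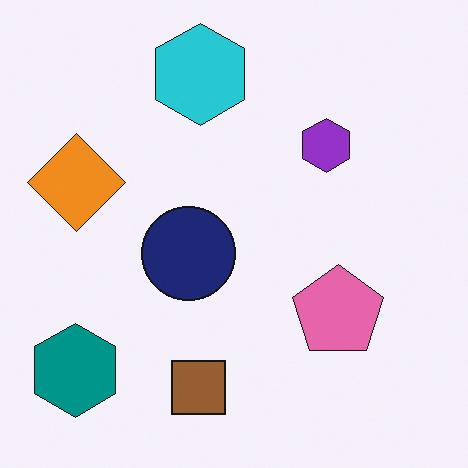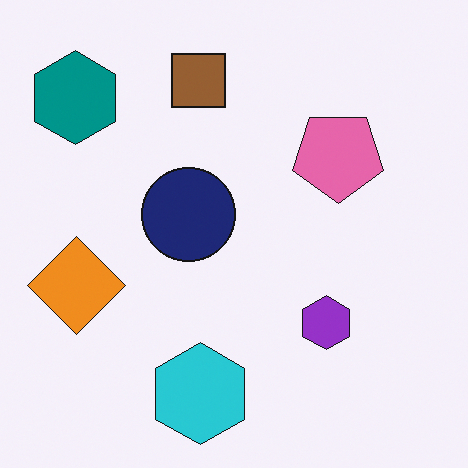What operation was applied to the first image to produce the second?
The transformation is: flipped vertically (top ↔ bottom).

The cyan hexagon is in the top of the first image and the bottom of the second — shapes on opposite sides of the horizontal midline have swapped in a mirror flip.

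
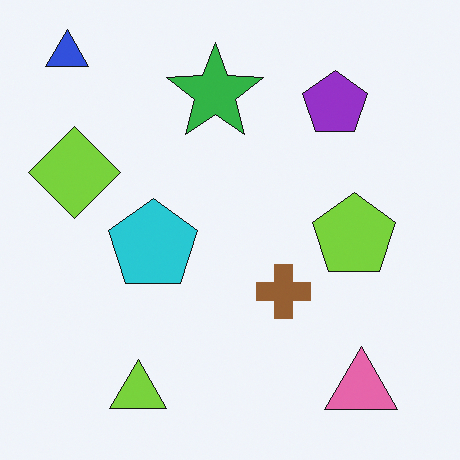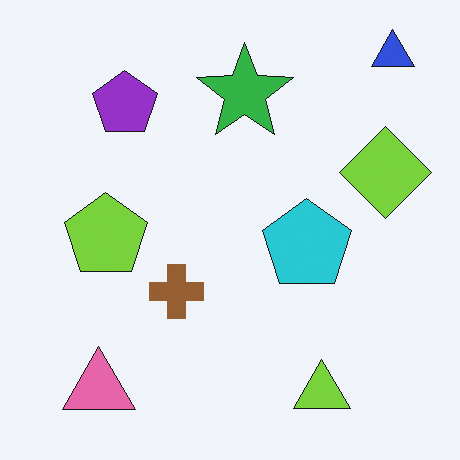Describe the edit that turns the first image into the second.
The second image is the first flipped horizontally (left ↔ right).

The blue triangle is in the top-left of the first image and the top-right of the second — shapes on opposite sides of the vertical midline have swapped in a mirror flip.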